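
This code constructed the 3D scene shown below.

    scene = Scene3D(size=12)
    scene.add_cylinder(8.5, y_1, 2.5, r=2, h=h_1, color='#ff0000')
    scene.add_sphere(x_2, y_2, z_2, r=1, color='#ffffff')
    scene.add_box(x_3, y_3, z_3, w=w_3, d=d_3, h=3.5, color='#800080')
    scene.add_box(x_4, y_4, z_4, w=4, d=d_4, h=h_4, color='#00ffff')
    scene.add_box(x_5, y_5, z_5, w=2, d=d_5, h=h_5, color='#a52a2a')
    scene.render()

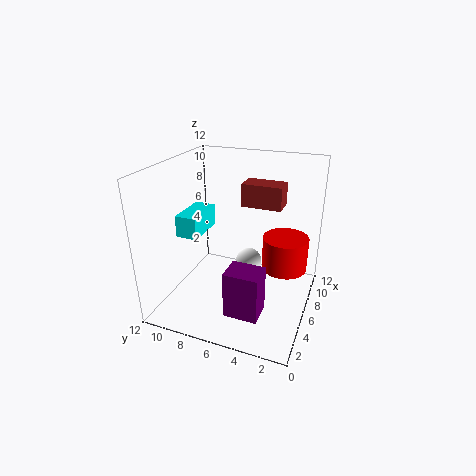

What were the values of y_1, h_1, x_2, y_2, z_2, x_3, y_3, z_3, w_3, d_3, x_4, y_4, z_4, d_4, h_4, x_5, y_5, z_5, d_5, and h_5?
y_1 = 2.5; h_1 = 3; x_2 = 4.5; y_2 = 4.5; z_2 = 5; x_3 = 0.5; y_3 = 2.5; z_3 = 2.5; w_3 = 2; d_3 = 2.5; x_4 = 6; y_4 = 10; z_4 = 5; d_4 = 2; h_4 = 2; x_5 = 8; y_5 = 3; z_5 = 8; d_5 = 3.5; h_5 = 2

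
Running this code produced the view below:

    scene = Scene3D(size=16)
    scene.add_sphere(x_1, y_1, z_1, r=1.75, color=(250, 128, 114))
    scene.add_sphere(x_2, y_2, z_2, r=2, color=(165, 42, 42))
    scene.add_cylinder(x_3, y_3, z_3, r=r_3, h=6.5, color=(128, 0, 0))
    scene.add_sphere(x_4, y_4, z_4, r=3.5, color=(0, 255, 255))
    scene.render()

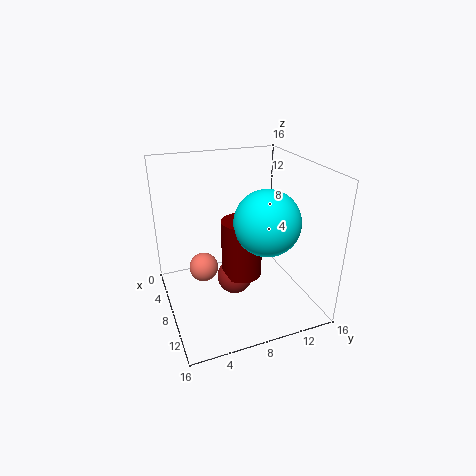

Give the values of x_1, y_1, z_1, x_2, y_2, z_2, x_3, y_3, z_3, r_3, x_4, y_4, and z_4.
x_1 = 4.75
y_1 = 4.75
z_1 = 3
x_2 = 8.25
y_2 = 7.5
z_2 = 3.25
x_3 = 8.5
y_3 = 8.25
z_3 = 3.75
r_3 = 2.25
x_4 = 10.5
y_4 = 10.25
z_4 = 10.5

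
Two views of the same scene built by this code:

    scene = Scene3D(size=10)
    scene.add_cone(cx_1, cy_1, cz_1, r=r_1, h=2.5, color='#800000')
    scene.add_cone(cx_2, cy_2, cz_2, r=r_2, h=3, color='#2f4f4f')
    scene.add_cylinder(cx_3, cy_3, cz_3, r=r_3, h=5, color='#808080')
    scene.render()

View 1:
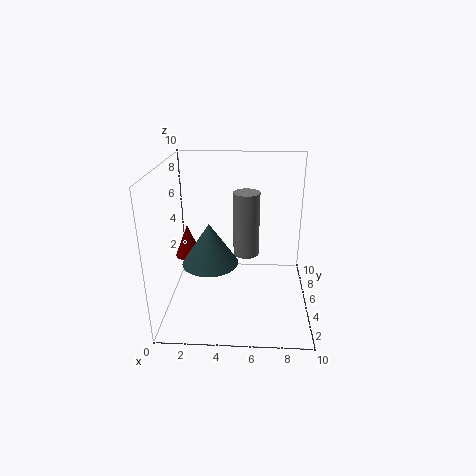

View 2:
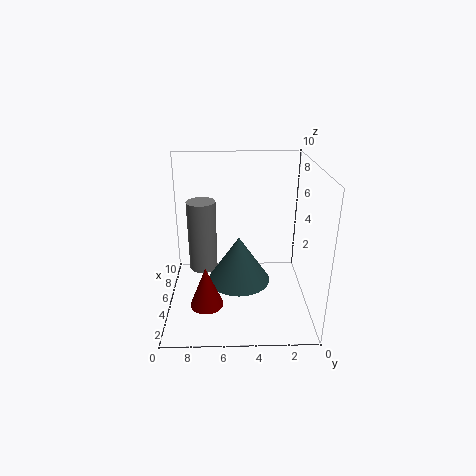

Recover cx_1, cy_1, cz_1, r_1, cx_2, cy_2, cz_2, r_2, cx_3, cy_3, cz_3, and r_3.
cx_1 = 1
cy_1 = 7
cz_1 = 2.5
r_1 = 1
cx_2 = 3
cy_2 = 5
cz_2 = 3
r_2 = 2
cx_3 = 5.5
cy_3 = 7.5
cz_3 = 2.5
r_3 = 1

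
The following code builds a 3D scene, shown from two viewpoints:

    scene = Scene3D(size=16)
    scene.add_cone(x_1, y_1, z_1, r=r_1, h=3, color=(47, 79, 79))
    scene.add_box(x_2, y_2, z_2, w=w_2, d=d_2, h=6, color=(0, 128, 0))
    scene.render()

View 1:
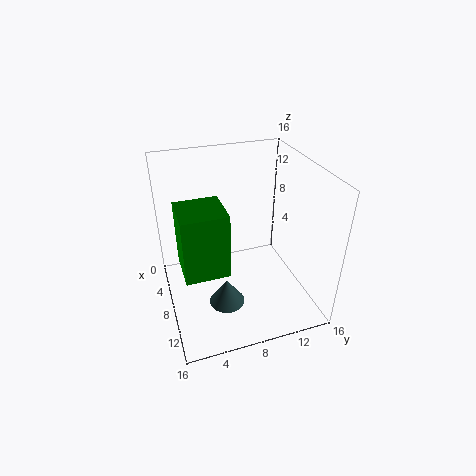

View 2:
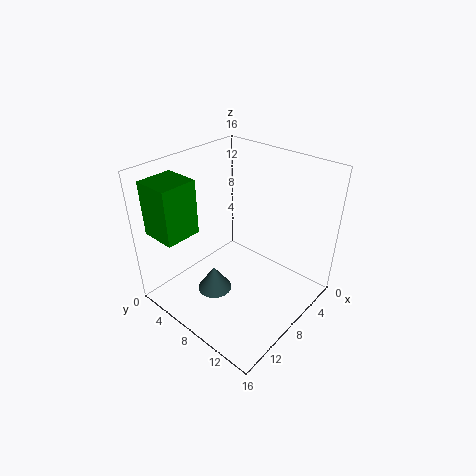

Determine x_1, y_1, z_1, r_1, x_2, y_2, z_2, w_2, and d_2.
x_1 = 10, y_1 = 6, z_1 = 1, r_1 = 2, x_2 = 11, y_2 = 1, z_2 = 9, w_2 = 4, d_2 = 4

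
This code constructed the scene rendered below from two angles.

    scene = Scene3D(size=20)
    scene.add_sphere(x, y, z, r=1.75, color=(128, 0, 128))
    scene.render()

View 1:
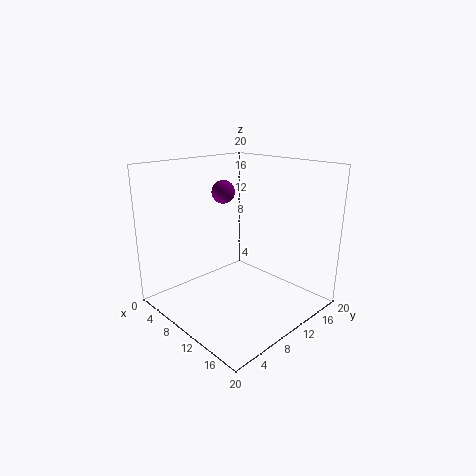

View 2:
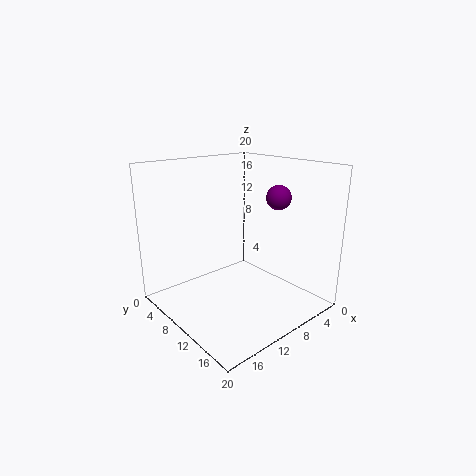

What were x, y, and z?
x = 4.5
y = 12.25
z = 15.25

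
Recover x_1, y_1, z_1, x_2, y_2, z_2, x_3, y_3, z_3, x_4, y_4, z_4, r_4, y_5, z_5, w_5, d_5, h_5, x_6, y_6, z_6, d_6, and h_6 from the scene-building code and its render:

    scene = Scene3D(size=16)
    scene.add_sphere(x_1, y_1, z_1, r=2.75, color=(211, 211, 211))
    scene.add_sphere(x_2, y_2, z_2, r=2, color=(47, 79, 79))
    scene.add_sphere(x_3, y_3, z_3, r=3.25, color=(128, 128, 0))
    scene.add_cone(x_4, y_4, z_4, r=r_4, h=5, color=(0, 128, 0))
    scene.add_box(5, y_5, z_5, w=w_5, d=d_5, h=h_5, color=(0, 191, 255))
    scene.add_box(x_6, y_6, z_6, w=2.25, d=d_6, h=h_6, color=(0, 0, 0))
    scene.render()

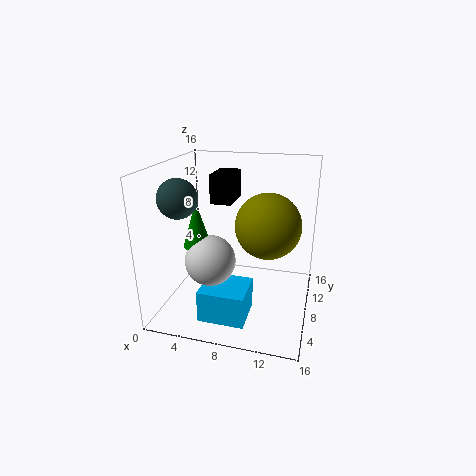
x_1 = 5.5, y_1 = 5.75, z_1 = 6, x_2 = 3, y_2 = 4, z_2 = 13.25, x_3 = 11.75, y_3 = 5.5, z_3 = 10.75, x_4 = 4, y_4 = 6, z_4 = 7.5, r_4 = 1.5, y_5 = 2.5, z_5 = 0.25, w_5 = 5, d_5 = 4.5, h_5 = 3.5, x_6 = 5.5, y_6 = 6.25, z_6 = 12.25, d_6 = 3.75, h_6 = 3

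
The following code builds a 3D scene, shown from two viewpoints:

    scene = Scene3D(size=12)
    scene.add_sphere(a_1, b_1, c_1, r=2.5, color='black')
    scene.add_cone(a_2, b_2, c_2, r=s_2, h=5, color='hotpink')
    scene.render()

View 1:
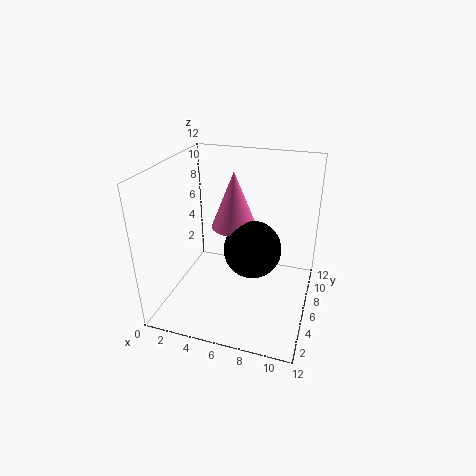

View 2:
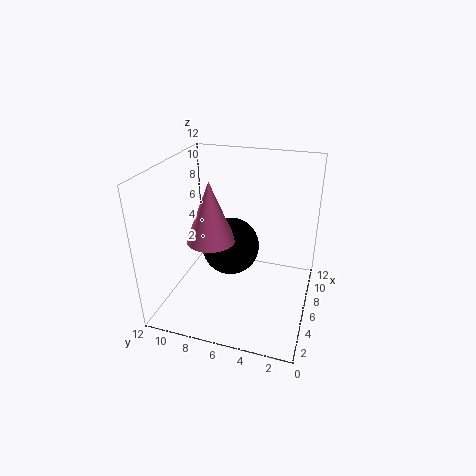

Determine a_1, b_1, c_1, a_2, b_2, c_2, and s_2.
a_1 = 7, b_1 = 7, c_1 = 4.5, a_2 = 5, b_2 = 8, c_2 = 6, s_2 = 2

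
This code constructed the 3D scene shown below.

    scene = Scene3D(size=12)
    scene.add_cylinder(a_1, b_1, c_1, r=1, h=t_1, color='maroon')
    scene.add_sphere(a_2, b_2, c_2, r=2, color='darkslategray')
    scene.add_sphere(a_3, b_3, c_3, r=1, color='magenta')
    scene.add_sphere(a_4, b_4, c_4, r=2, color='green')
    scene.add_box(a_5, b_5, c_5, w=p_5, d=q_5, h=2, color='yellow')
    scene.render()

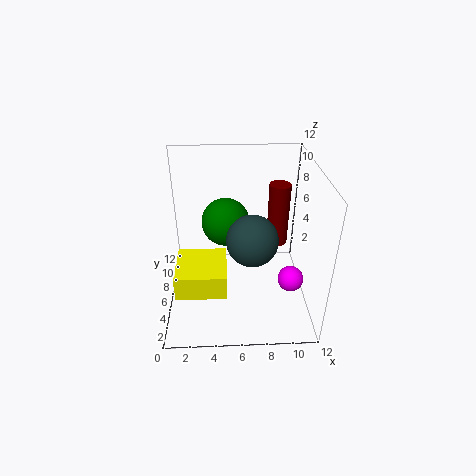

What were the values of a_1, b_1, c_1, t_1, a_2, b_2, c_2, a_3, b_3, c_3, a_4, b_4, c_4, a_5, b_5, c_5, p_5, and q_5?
a_1 = 10, b_1 = 10, c_1 = 3, t_1 = 6, a_2 = 7, b_2 = 4, c_2 = 7, a_3 = 10, b_3 = 3, c_3 = 4, a_4 = 5, b_4 = 7, c_4 = 7, a_5 = 1, b_5 = 2, c_5 = 3, p_5 = 4, q_5 = 4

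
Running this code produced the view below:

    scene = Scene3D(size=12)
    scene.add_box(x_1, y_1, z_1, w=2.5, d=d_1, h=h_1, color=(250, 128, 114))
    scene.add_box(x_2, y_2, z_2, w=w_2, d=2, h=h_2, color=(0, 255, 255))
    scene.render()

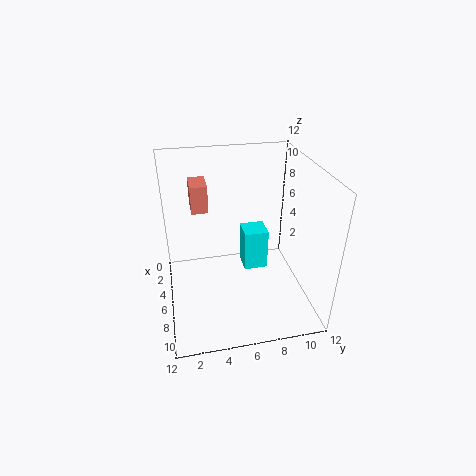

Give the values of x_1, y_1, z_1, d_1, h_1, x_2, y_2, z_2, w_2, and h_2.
x_1 = 0.5, y_1 = 2.5, z_1 = 7, d_1 = 1.5, h_1 = 2.5, x_2 = 4.5, y_2 = 6.5, z_2 = 3, w_2 = 2, h_2 = 3.5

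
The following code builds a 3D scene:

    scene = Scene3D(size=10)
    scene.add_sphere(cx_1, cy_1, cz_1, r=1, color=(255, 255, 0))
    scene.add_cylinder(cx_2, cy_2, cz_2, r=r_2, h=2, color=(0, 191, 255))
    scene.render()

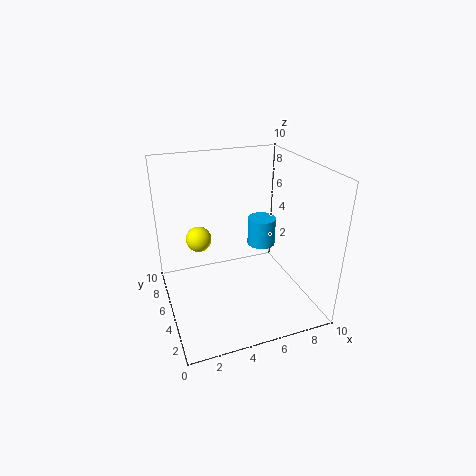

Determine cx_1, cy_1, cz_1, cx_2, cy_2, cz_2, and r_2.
cx_1 = 3, cy_1 = 8.5, cz_1 = 3.5, cx_2 = 7, cy_2 = 5.5, cz_2 = 4, r_2 = 1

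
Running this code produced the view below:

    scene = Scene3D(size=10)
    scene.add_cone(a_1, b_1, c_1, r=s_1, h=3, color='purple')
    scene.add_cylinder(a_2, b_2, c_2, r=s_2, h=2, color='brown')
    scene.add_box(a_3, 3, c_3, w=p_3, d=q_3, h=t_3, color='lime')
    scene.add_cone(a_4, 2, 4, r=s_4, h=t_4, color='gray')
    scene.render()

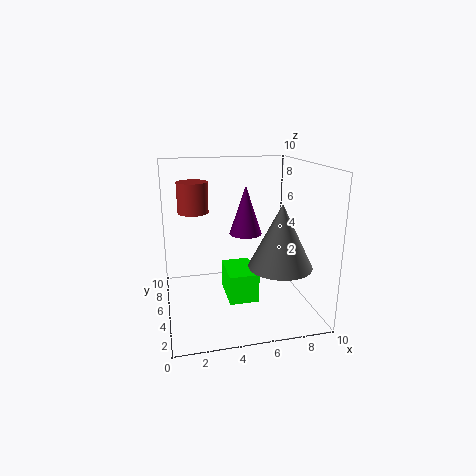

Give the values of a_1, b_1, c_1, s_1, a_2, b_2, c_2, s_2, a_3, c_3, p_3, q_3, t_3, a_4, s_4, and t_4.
a_1 = 5
b_1 = 3
c_1 = 6
s_1 = 1
a_2 = 2
b_2 = 5
c_2 = 7
s_2 = 1
a_3 = 4
c_3 = 1
p_3 = 2
q_3 = 3
t_3 = 2
a_4 = 7
s_4 = 2
t_4 = 4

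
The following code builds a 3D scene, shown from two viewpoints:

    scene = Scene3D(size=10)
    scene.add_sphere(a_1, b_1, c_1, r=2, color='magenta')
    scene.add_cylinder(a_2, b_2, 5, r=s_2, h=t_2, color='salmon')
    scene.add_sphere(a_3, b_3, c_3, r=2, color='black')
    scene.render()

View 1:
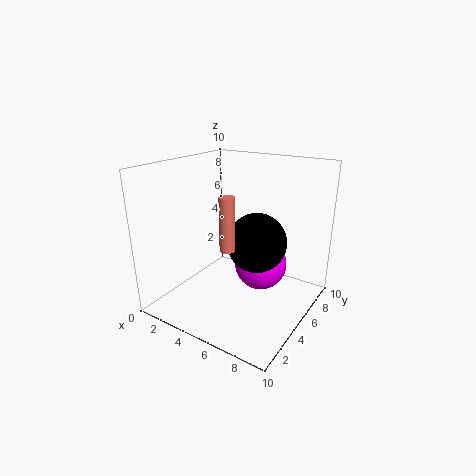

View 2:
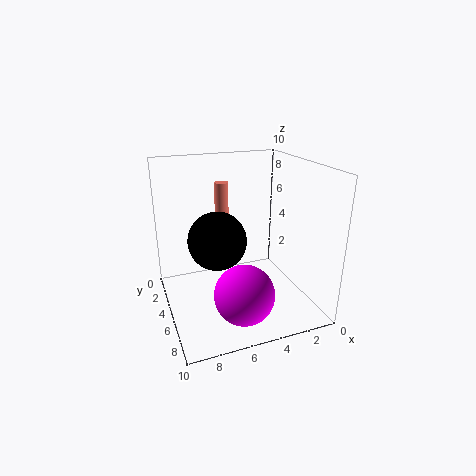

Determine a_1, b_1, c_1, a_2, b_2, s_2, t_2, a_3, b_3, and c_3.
a_1 = 5.5
b_1 = 7.5
c_1 = 2
a_2 = 5.5
b_2 = 3
s_2 = 0.5
t_2 = 3.5
a_3 = 6.5
b_3 = 5
c_3 = 5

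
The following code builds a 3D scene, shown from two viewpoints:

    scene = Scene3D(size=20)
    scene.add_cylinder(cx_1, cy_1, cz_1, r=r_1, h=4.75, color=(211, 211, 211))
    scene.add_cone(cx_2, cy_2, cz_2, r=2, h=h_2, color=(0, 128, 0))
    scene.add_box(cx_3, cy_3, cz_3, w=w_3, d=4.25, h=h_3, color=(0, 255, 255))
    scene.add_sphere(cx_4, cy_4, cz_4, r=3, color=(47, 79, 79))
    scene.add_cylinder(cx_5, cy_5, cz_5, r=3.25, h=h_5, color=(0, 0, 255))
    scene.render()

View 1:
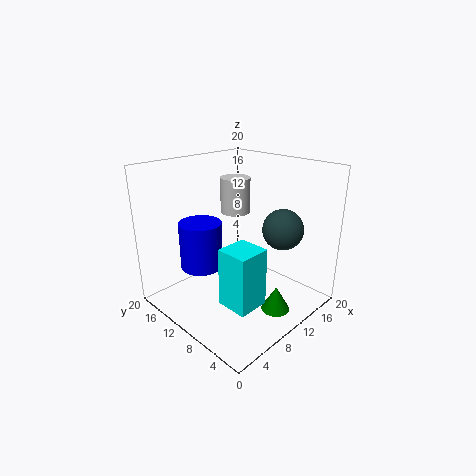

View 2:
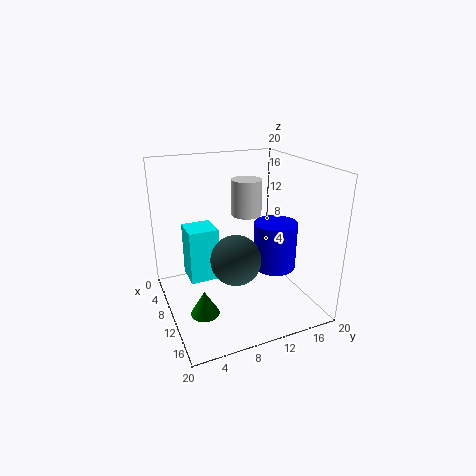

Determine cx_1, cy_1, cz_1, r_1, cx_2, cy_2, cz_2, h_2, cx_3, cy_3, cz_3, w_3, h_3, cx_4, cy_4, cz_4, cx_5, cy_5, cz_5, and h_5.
cx_1 = 10.5, cy_1 = 11, cz_1 = 13.5, r_1 = 2, cx_2 = 11.75, cy_2 = 4.25, cz_2 = 0.25, h_2 = 3.5, cx_3 = 4.25, cy_3 = 3.5, cz_3 = 3.25, w_3 = 4.25, h_3 = 7.75, cx_4 = 16.25, cy_4 = 7, cz_4 = 10.25, cx_5 = 8.75, cy_5 = 16.75, cz_5 = 3.5, h_5 = 7.25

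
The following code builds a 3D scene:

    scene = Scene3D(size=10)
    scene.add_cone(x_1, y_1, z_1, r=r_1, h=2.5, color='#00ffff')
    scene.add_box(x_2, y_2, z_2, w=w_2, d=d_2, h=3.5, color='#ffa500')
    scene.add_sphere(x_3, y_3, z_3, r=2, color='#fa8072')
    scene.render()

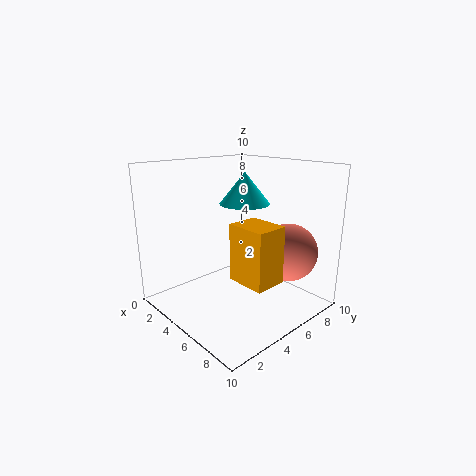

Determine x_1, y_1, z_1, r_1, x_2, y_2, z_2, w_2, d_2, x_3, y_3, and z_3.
x_1 = 2.5
y_1 = 8
z_1 = 6.5
r_1 = 2
x_2 = 7
y_2 = 2.5
z_2 = 3.5
w_2 = 2.5
d_2 = 2
x_3 = 7.5
y_3 = 7.5
z_3 = 4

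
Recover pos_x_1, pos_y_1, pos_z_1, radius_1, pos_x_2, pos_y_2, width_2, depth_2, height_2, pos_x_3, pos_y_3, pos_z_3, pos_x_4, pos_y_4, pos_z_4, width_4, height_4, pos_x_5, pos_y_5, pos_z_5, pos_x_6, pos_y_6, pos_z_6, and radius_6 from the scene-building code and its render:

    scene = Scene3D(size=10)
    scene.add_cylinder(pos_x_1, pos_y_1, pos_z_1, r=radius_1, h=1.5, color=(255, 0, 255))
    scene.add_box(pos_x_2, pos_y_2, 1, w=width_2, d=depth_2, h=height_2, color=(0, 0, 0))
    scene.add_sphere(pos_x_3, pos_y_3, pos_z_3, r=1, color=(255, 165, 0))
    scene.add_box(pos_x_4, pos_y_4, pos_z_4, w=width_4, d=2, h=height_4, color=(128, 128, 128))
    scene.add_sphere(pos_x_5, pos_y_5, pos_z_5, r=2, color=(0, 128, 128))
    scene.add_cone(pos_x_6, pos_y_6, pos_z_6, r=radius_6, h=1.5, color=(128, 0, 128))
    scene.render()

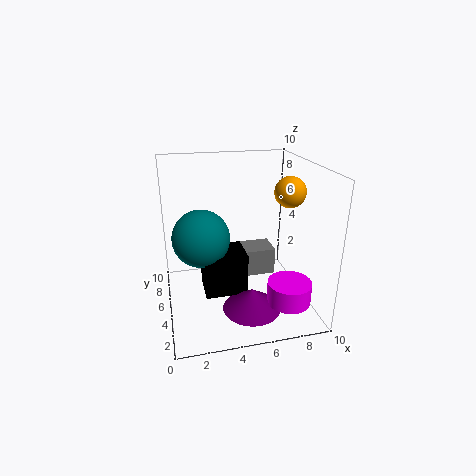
pos_x_1 = 8
pos_y_1 = 2.5
pos_z_1 = 1
radius_1 = 1.5
pos_x_2 = 2.5
pos_y_2 = 4
width_2 = 3
depth_2 = 2.5
height_2 = 3
pos_x_3 = 8
pos_y_3 = 3.5
pos_z_3 = 8.5
pos_x_4 = 5
pos_y_4 = 5.5
pos_z_4 = 1.5
width_4 = 3
height_4 = 2
pos_x_5 = 2.5
pos_y_5 = 5.5
pos_z_5 = 5
pos_x_6 = 5.5
pos_y_6 = 3
pos_z_6 = 0.5
radius_6 = 2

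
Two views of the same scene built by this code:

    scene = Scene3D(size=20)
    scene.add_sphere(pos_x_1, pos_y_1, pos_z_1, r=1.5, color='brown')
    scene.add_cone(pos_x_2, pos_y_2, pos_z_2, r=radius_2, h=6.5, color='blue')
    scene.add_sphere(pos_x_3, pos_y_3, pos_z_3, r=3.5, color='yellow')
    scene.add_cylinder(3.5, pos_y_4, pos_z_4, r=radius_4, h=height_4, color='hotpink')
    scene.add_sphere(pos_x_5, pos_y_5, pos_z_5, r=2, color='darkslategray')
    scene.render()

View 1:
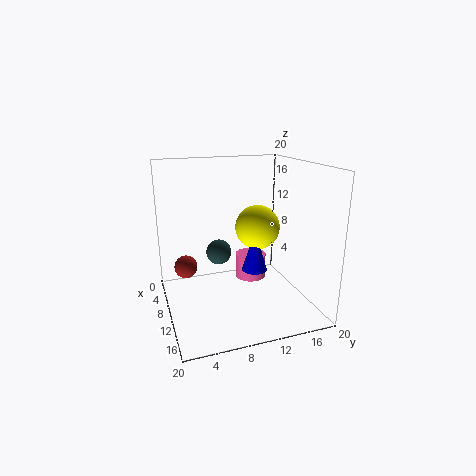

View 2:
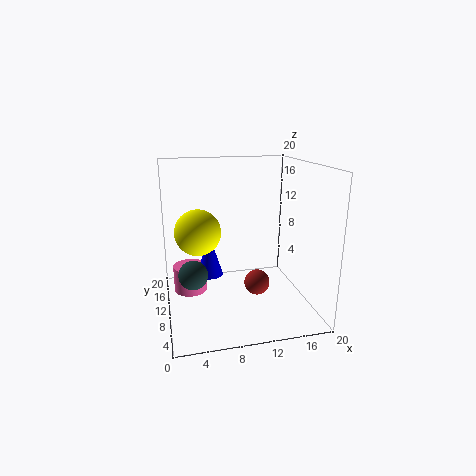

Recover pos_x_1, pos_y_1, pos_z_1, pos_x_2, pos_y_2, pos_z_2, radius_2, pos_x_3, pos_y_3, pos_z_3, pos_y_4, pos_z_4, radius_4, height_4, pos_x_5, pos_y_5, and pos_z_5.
pos_x_1 = 10.5; pos_y_1 = 2.5; pos_z_1 = 7; pos_x_2 = 6.5; pos_y_2 = 14; pos_z_2 = 3; radius_2 = 2; pos_x_3 = 5; pos_y_3 = 15; pos_z_3 = 9.5; pos_y_4 = 14.5; pos_z_4 = 0.5; radius_4 = 2.5; height_4 = 4; pos_x_5 = 3.5; pos_y_5 = 9; pos_z_5 = 5.5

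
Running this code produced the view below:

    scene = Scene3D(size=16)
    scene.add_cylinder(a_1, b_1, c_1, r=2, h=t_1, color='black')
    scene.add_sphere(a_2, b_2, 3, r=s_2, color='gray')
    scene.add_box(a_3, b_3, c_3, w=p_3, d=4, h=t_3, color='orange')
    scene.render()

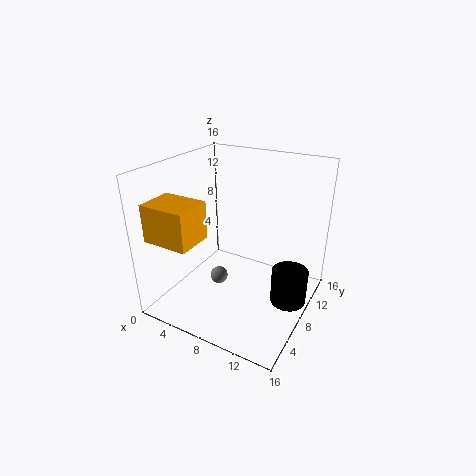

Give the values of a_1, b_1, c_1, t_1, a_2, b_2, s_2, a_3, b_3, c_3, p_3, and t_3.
a_1 = 14; b_1 = 9; c_1 = 1; t_1 = 4; a_2 = 6; b_2 = 7; s_2 = 1; a_3 = 1; b_3 = 1; c_3 = 9; p_3 = 5; t_3 = 4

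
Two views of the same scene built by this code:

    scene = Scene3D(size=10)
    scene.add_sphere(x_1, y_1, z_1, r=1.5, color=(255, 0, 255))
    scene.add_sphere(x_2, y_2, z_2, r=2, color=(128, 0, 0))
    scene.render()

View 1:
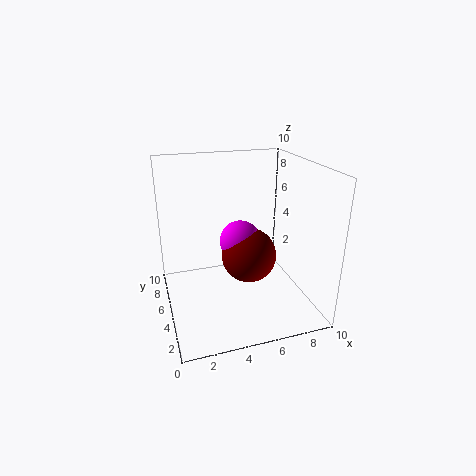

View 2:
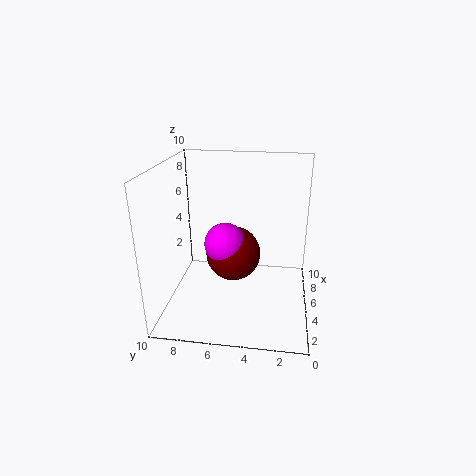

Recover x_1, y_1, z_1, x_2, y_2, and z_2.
x_1 = 5.5, y_1 = 6, z_1 = 4.25, x_2 = 6, y_2 = 5.5, z_2 = 3.25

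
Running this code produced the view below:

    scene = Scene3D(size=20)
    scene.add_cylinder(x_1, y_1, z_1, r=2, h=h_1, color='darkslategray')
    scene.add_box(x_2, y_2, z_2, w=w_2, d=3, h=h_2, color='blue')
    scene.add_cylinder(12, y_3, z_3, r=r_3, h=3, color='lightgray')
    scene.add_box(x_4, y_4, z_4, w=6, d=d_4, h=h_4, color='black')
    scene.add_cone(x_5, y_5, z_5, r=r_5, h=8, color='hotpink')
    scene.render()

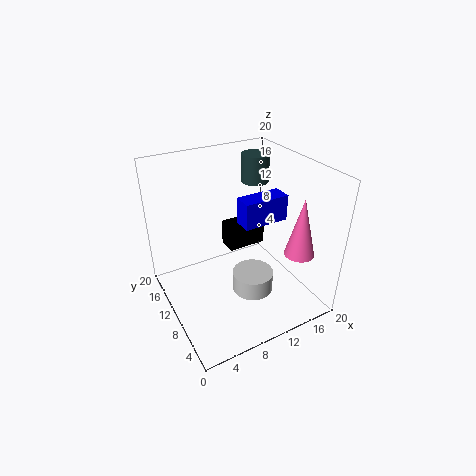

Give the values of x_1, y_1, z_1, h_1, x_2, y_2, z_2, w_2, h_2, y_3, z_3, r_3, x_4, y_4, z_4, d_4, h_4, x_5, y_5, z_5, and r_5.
x_1 = 15
y_1 = 14
z_1 = 16
h_1 = 4
x_2 = 12
y_2 = 11
z_2 = 10
w_2 = 7
h_2 = 4
y_3 = 9
z_3 = 1
r_3 = 3
x_4 = 11
y_4 = 14
z_4 = 5
d_4 = 3
h_4 = 4
x_5 = 16
y_5 = 4
z_5 = 9
r_5 = 2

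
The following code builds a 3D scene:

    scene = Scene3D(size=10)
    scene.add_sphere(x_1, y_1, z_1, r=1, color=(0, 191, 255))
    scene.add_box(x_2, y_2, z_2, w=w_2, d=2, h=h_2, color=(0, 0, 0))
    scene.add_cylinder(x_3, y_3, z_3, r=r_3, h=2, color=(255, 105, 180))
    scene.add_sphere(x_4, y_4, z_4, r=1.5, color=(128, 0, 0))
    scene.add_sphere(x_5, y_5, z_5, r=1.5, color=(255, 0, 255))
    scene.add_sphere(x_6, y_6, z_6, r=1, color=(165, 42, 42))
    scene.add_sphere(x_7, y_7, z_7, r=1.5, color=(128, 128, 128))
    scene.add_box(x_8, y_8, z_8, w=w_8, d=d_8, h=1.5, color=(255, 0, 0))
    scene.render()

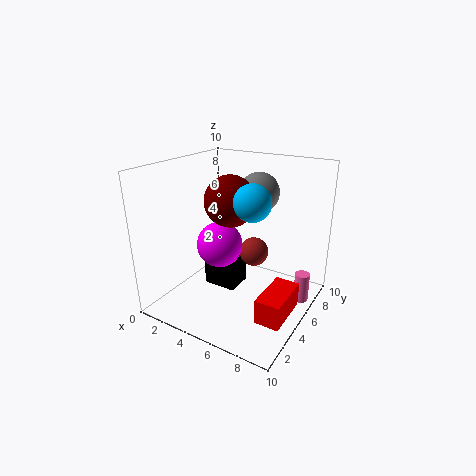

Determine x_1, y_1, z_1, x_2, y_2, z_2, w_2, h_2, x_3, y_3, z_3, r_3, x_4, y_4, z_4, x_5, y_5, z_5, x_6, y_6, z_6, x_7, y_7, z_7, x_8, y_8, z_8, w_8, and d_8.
x_1 = 8, y_1 = 1.5, z_1 = 9, x_2 = 2, y_2 = 5, z_2 = 0.5, w_2 = 2.5, h_2 = 3, x_3 = 9.5, y_3 = 6, z_3 = 1, r_3 = 0.5, x_4 = 6, y_4 = 2.5, z_4 = 8.5, x_5 = 4.5, y_5 = 3.5, z_5 = 5, x_6 = 6, y_6 = 5.5, z_6 = 4, x_7 = 5, y_7 = 8, z_7 = 7.5, x_8 = 8.5, y_8 = 1, z_8 = 2, w_8 = 1.5, d_8 = 3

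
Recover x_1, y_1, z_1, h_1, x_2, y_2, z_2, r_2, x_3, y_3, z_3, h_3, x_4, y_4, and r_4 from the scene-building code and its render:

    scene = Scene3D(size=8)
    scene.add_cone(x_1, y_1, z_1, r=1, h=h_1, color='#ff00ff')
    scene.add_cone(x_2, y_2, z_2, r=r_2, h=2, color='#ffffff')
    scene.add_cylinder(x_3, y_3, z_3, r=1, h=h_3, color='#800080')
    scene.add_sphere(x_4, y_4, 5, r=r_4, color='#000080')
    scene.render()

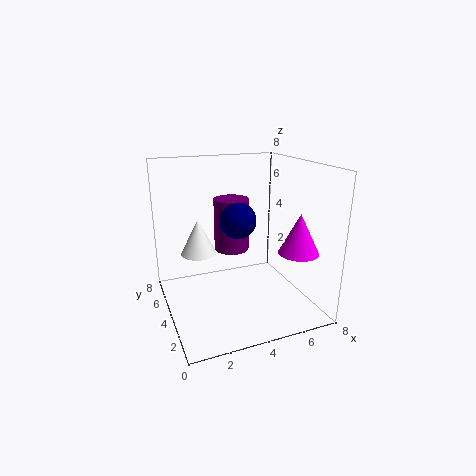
x_1 = 6, y_1 = 1, z_1 = 4, h_1 = 2, x_2 = 2, y_2 = 5, z_2 = 3, r_2 = 1, x_3 = 4, y_3 = 5, z_3 = 3, h_3 = 3, x_4 = 4, y_4 = 4, r_4 = 1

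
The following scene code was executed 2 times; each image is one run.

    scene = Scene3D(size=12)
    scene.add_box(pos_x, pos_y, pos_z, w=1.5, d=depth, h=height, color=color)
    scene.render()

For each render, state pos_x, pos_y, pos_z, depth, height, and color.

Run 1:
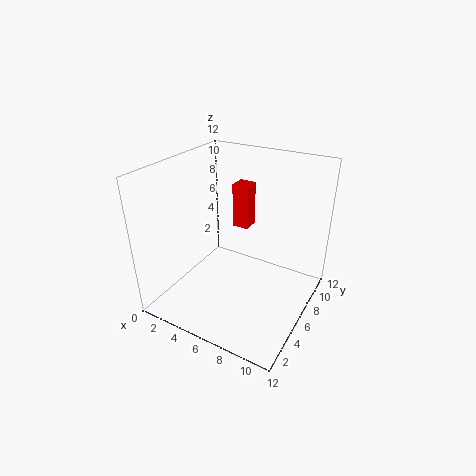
pos_x = 4; pos_y = 8.5; pos_z = 5.5; depth = 1.5; height = 4; color = 'red'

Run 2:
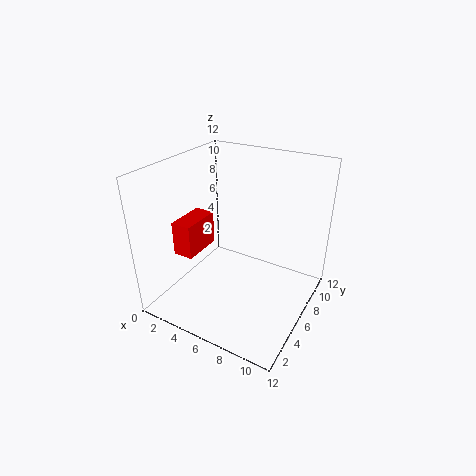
pos_x = 3.5; pos_y = 1; pos_z = 6.5; depth = 3; height = 2.5; color = 'red'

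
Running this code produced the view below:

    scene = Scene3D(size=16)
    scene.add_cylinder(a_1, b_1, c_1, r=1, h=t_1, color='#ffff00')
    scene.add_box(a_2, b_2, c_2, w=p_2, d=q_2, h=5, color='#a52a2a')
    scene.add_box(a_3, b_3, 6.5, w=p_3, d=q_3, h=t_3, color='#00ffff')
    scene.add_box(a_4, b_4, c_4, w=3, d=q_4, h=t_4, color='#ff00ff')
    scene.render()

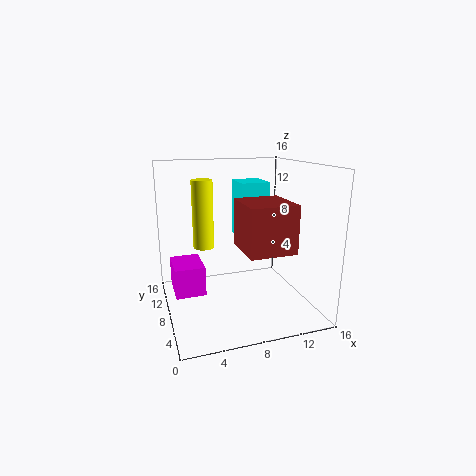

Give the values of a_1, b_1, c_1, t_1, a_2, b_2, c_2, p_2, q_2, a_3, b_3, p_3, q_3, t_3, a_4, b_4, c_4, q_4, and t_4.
a_1 = 3.5; b_1 = 5; c_1 = 8.5; t_1 = 6.5; a_2 = 7.5; b_2 = 2.5; c_2 = 7.5; p_2 = 5; q_2 = 5.5; a_3 = 9.5; b_3 = 11; p_3 = 3.5; q_3 = 4; t_3 = 7; a_4 = 0.5; b_4 = 4.5; c_4 = 3.5; q_4 = 4; t_4 = 3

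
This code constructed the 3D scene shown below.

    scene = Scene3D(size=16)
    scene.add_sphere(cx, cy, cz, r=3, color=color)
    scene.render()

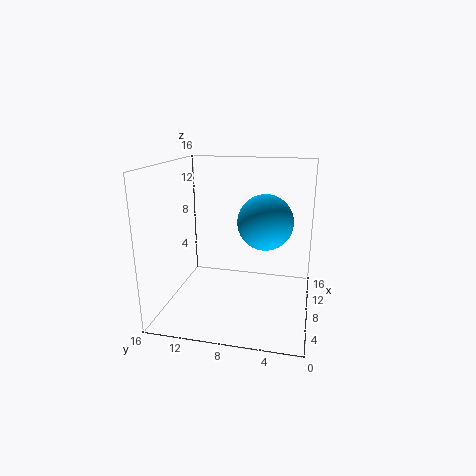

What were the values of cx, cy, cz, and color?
cx = 8, cy = 5, cz = 10, color = 'deepskyblue'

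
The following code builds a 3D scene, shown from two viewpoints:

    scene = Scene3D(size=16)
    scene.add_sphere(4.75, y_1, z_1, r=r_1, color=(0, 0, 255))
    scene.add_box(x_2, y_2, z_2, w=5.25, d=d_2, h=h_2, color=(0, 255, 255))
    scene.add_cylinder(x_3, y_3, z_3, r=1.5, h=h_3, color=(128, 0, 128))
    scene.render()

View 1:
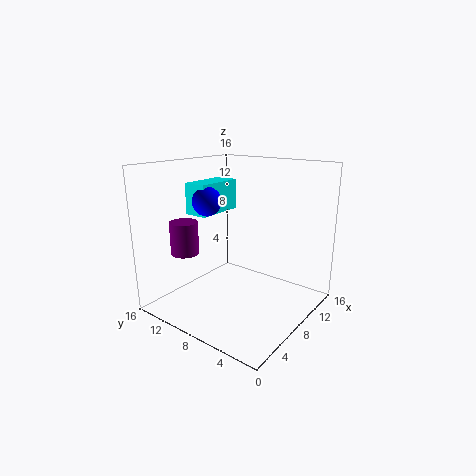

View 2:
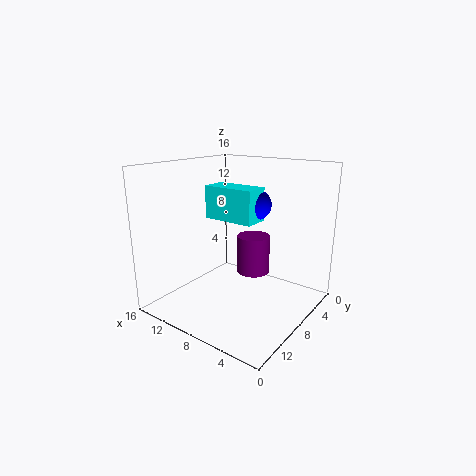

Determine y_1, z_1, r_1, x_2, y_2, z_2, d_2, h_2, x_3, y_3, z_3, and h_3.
y_1 = 9.5
z_1 = 12.5
r_1 = 1.5
x_2 = 4
y_2 = 9.25
z_2 = 11
d_2 = 2.5
h_2 = 3.25
x_3 = 3.5
y_3 = 11.75
z_3 = 6.75
h_3 = 3.5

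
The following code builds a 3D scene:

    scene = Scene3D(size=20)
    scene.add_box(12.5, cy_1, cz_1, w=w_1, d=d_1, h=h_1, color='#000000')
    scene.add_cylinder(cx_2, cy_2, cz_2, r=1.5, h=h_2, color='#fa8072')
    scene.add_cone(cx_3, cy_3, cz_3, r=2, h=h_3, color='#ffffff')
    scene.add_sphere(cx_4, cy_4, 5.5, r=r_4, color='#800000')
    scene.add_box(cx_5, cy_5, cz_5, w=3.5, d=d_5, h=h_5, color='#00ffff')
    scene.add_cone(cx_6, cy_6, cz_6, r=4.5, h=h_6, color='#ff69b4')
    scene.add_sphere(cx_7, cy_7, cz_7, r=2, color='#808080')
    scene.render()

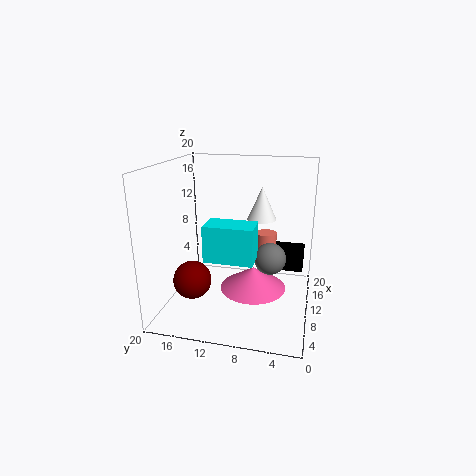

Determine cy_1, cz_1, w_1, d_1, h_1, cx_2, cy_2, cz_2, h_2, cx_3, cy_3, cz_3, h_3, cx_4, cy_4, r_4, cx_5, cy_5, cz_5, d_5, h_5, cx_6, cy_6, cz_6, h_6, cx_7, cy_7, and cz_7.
cy_1 = 1, cz_1 = 4.5, w_1 = 5, d_1 = 5.5, h_1 = 2.5, cx_2 = 13, cy_2 = 6.5, cz_2 = 6, h_2 = 4, cx_3 = 11.5, cy_3 = 7, cz_3 = 12.5, h_3 = 4.5, cx_4 = 5, cy_4 = 15, r_4 = 2.5, cx_5 = 2.5, cy_5 = 6.5, cz_5 = 9.5, d_5 = 6, h_5 = 4.5, cx_6 = 8.5, cy_6 = 7.5, cz_6 = 3.5, h_6 = 3, cx_7 = 6.5, cy_7 = 5, cz_7 = 9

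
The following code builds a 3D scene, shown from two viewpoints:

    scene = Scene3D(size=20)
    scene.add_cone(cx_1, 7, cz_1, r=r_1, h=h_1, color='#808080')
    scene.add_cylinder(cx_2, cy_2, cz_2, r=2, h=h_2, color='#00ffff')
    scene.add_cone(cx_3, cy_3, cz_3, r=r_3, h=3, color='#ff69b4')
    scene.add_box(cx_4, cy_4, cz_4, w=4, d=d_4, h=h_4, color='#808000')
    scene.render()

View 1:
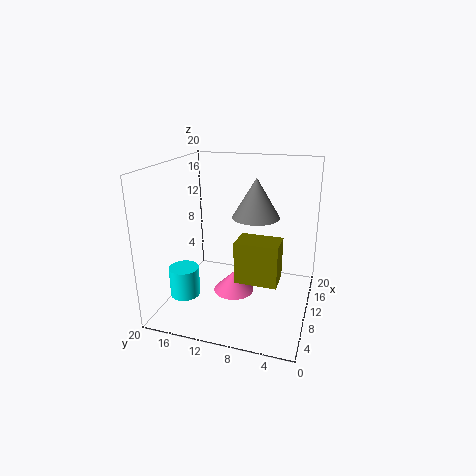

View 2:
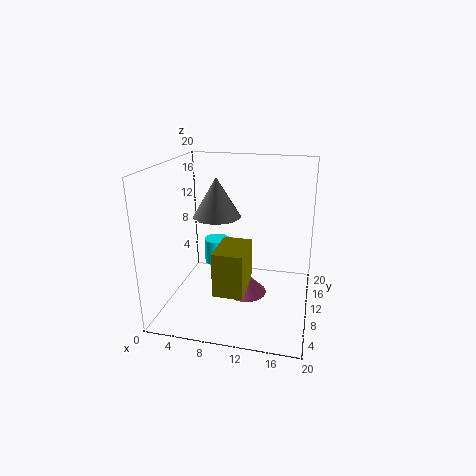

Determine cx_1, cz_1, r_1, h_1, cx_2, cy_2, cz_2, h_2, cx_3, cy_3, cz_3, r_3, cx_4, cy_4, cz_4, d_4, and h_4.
cx_1 = 8; cz_1 = 14; r_1 = 3; h_1 = 5; cx_2 = 5; cy_2 = 16; cz_2 = 3; h_2 = 4; cx_3 = 11; cy_3 = 11; cz_3 = 1; r_3 = 3; cx_4 = 8; cy_4 = 4; cz_4 = 4; d_4 = 6; h_4 = 6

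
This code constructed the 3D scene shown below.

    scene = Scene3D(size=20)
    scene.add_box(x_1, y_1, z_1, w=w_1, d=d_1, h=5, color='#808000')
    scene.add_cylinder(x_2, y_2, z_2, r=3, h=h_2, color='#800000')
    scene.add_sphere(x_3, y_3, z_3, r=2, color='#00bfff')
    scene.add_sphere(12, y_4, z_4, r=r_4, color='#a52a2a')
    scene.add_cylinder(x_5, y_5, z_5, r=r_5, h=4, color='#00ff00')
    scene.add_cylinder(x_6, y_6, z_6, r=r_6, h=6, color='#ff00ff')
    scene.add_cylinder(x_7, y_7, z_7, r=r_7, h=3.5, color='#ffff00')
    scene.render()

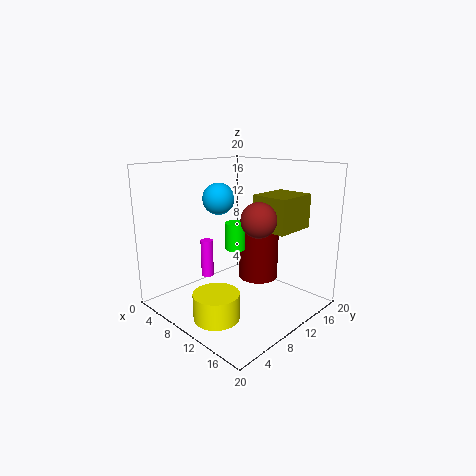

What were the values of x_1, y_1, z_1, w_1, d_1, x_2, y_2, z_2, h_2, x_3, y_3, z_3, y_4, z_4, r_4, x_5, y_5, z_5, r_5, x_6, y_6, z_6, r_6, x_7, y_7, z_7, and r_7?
x_1 = 9.5; y_1 = 13.5; z_1 = 10.5; w_1 = 5.5; d_1 = 6.5; x_2 = 9.5; y_2 = 15; z_2 = 2.5; h_2 = 7.5; x_3 = 10; y_3 = 6.5; z_3 = 16; y_4 = 12; z_4 = 12.5; r_4 = 2.5; x_5 = 8; y_5 = 11.5; z_5 = 7.5; r_5 = 1.5; x_6 = 2; y_6 = 11; z_6 = 1.5; r_6 = 1; x_7 = 12; y_7 = 4; z_7 = 1; r_7 = 3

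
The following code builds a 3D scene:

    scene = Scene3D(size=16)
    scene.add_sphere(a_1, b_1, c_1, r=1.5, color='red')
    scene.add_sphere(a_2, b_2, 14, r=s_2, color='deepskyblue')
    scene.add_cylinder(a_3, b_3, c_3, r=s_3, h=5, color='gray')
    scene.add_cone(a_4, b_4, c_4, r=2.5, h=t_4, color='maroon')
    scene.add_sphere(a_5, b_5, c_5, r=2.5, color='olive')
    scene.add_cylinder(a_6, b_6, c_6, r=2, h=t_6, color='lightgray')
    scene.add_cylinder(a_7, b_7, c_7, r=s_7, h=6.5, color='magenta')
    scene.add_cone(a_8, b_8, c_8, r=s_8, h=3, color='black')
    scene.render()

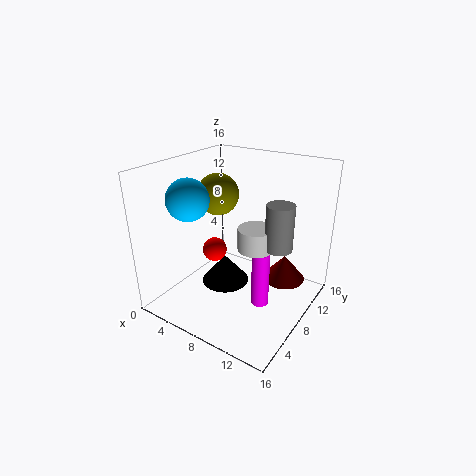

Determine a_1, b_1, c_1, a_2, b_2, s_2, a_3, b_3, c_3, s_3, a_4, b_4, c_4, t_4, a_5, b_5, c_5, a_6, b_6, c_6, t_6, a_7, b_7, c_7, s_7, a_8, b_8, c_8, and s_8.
a_1 = 3.5
b_1 = 9.5
c_1 = 4.5
a_2 = 6.5
b_2 = 2
s_2 = 2
a_3 = 12.5
b_3 = 9
c_3 = 7.5
s_3 = 1.5
a_4 = 12
b_4 = 12
c_4 = 2
t_4 = 3
a_5 = 3.5
b_5 = 10.5
c_5 = 11.5
a_6 = 10
b_6 = 8.5
c_6 = 7
t_6 = 2.5
a_7 = 11
b_7 = 8
c_7 = 0.5
s_7 = 1
a_8 = 8
b_8 = 5.5
c_8 = 4
s_8 = 2.5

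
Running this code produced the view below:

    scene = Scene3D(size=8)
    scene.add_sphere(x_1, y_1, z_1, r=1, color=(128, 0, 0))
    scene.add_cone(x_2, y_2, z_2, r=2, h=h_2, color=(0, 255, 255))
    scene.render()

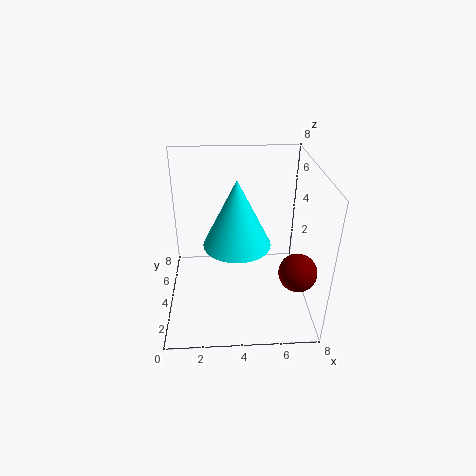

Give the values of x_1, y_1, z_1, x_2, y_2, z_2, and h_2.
x_1 = 7
y_1 = 2
z_1 = 3
x_2 = 4
y_2 = 5
z_2 = 3
h_2 = 4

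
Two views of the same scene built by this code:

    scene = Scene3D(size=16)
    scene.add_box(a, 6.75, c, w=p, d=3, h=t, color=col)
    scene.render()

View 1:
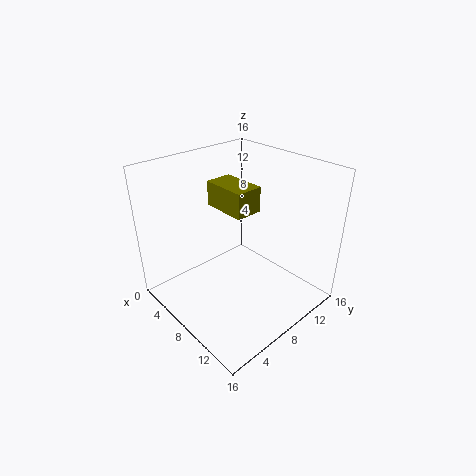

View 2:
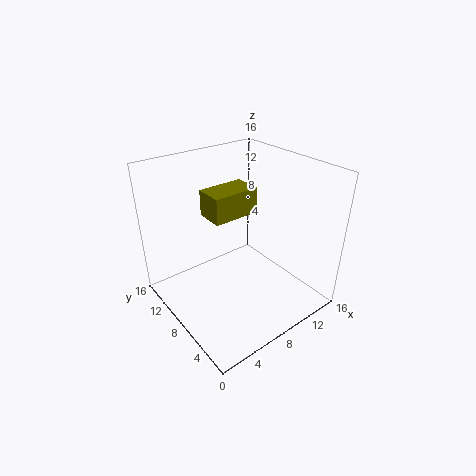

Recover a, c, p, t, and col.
a = 4.5, c = 11.25, p = 5, t = 2.75, col = 'olive'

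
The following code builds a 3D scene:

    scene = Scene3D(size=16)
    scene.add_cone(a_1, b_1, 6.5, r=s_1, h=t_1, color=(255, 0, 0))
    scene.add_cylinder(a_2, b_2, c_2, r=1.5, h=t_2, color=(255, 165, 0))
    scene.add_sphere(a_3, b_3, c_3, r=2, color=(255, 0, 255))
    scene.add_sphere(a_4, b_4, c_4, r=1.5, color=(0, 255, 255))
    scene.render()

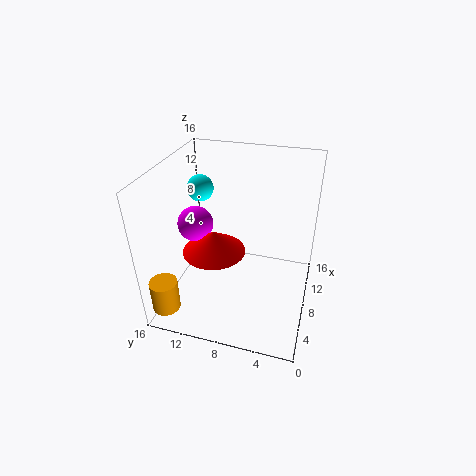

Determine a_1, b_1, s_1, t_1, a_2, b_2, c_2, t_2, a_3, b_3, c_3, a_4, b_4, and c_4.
a_1 = 7, b_1 = 10.5, s_1 = 3.5, t_1 = 2.5, a_2 = 2, b_2 = 14.5, c_2 = 1.5, t_2 = 3.5, a_3 = 8, b_3 = 13, c_3 = 9, a_4 = 10, b_4 = 13, c_4 = 12.5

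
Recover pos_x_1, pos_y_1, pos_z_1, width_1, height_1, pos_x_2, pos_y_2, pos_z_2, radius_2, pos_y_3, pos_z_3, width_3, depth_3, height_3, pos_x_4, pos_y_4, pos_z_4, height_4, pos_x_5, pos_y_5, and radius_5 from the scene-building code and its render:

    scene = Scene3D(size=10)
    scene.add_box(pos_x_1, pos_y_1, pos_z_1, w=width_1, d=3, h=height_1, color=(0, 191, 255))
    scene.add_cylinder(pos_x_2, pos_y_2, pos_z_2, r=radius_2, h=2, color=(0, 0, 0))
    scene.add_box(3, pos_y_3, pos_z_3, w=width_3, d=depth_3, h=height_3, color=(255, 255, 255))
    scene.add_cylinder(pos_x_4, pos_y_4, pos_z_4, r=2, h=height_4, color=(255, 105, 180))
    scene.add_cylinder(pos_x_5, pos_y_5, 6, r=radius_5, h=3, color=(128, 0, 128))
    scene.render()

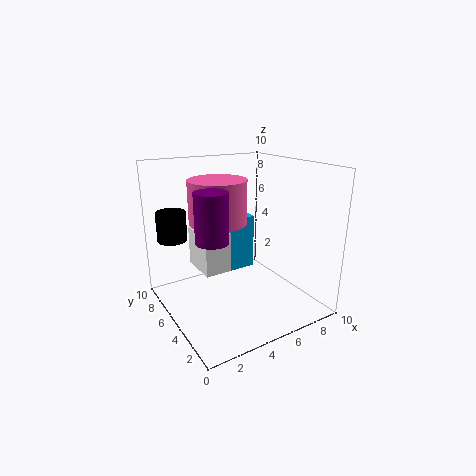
pos_x_1 = 5; pos_y_1 = 6; pos_z_1 = 2; width_1 = 2; height_1 = 4; pos_x_2 = 1; pos_y_2 = 7; pos_z_2 = 5; radius_2 = 1; pos_y_3 = 6; pos_z_3 = 2; width_3 = 3; depth_3 = 3; height_3 = 3; pos_x_4 = 4; pos_y_4 = 6; pos_z_4 = 6; height_4 = 3; pos_x_5 = 2; pos_y_5 = 3; radius_5 = 1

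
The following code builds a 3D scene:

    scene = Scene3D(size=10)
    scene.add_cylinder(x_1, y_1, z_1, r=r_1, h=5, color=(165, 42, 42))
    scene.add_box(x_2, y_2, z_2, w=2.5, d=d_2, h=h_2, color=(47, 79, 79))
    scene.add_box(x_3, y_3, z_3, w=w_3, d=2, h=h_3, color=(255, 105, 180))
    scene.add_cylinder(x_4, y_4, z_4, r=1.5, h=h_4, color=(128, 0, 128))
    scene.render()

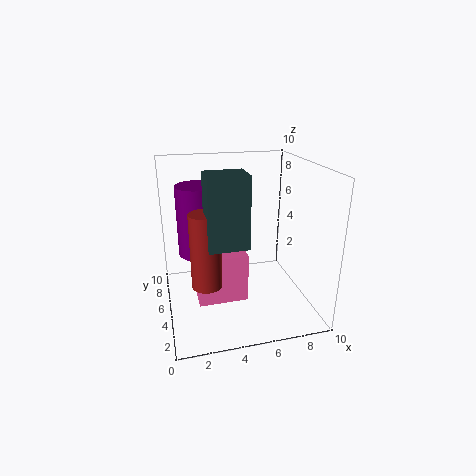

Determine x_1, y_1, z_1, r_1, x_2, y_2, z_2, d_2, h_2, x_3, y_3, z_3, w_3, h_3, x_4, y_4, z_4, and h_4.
x_1 = 2.5
y_1 = 3.5
z_1 = 2.5
r_1 = 1
x_2 = 2.5
y_2 = 2
z_2 = 5.5
d_2 = 2
h_2 = 4.5
x_3 = 2
y_3 = 4
z_3 = 0.5
w_3 = 3.5
h_3 = 3.5
x_4 = 2.5
y_4 = 6.5
z_4 = 3.5
h_4 = 5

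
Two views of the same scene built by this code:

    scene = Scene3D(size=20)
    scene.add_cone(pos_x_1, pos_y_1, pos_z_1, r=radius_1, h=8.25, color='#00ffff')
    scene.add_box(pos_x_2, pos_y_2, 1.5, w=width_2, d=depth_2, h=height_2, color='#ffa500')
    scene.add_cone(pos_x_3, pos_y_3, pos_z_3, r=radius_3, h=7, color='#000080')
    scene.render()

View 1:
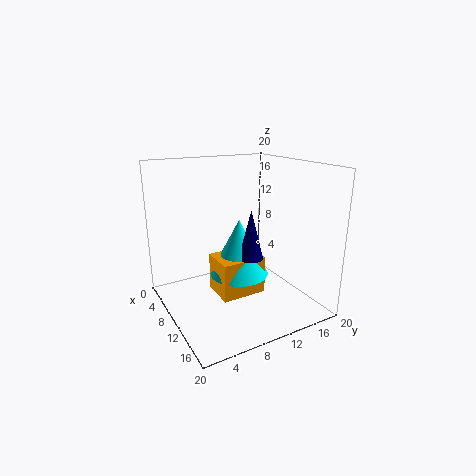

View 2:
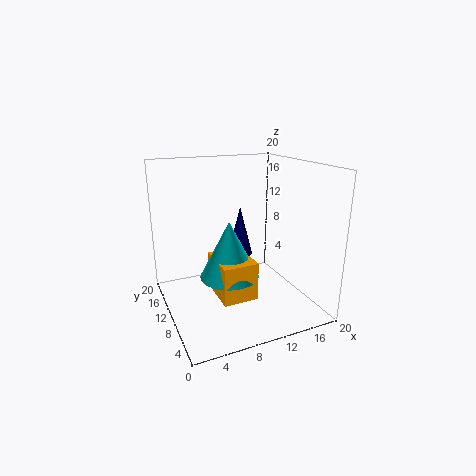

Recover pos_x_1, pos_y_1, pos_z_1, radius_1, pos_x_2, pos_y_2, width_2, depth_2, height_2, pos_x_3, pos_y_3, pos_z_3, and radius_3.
pos_x_1 = 9
pos_y_1 = 10.75
pos_z_1 = 4
radius_1 = 4.25
pos_x_2 = 6.75
pos_y_2 = 7
width_2 = 5
depth_2 = 6.5
height_2 = 5.5
pos_x_3 = 11
pos_y_3 = 11.5
pos_z_3 = 7
radius_3 = 1.75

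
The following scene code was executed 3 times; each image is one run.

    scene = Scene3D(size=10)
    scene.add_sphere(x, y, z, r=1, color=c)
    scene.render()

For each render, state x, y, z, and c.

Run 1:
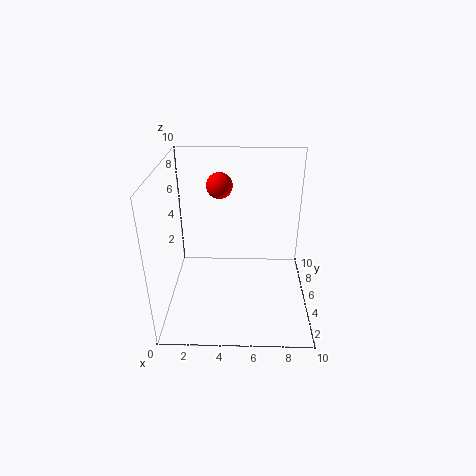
x = 3.5
y = 8.5
z = 7.5
c = 'red'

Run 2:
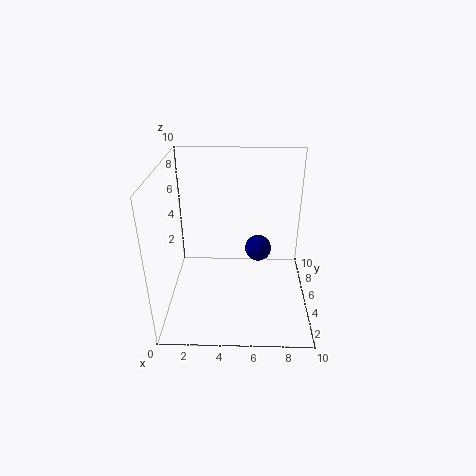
x = 6.5
y = 7
z = 3
c = 'navy'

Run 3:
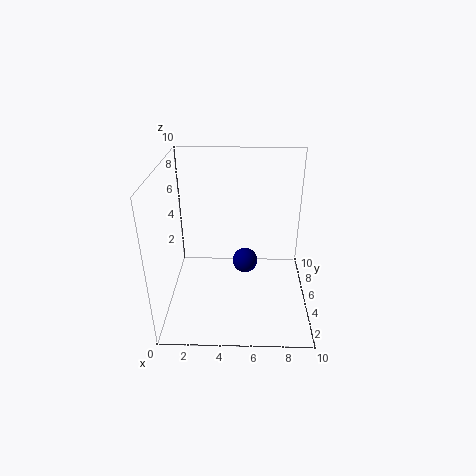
x = 5.5
y = 7.5
z = 1.5
c = 'navy'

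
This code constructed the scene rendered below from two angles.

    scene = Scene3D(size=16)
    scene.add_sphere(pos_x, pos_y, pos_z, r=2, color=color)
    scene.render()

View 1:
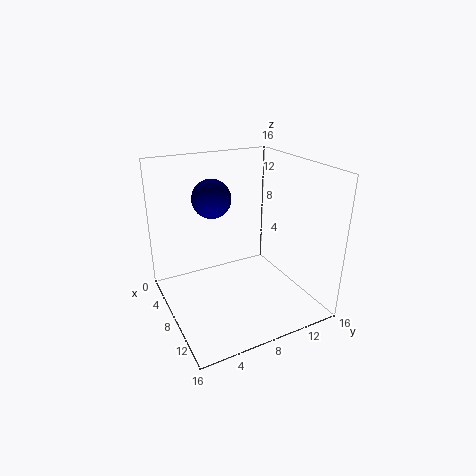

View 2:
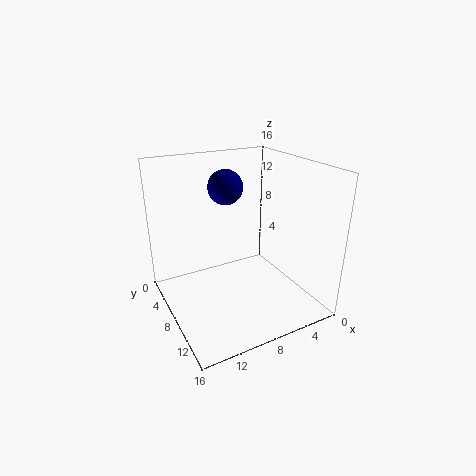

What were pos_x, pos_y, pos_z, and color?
pos_x = 8, pos_y = 5, pos_z = 13, color = 'navy'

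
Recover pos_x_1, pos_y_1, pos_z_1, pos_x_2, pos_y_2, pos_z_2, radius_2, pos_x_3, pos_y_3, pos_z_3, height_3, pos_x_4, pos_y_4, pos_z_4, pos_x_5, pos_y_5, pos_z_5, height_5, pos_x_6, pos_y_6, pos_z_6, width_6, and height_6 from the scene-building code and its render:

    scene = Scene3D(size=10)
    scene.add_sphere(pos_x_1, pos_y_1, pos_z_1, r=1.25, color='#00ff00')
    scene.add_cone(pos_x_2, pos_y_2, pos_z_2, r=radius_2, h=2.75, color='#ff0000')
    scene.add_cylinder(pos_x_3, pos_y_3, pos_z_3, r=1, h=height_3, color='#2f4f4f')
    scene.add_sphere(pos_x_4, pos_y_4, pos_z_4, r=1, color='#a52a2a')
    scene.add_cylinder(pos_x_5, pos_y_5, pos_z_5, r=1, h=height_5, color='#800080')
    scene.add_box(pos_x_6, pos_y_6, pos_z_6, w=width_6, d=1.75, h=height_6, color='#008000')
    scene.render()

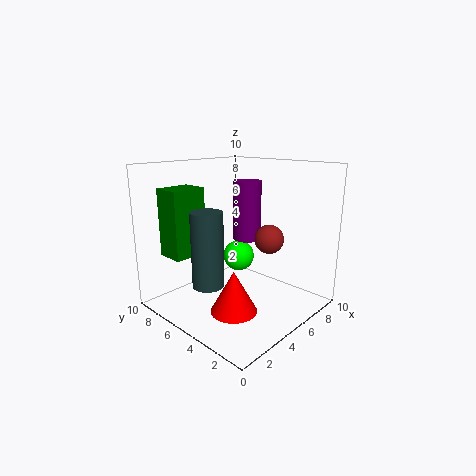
pos_x_1 = 7.75; pos_y_1 = 7.5; pos_z_1 = 2.25; pos_x_2 = 2.75; pos_y_2 = 3.25; pos_z_2 = 1; radius_2 = 1.5; pos_x_3 = 1.75; pos_y_3 = 4.5; pos_z_3 = 2.75; height_3 = 4.75; pos_x_4 = 6.25; pos_y_4 = 3.25; pos_z_4 = 5; pos_x_5 = 6.5; pos_y_5 = 5.5; pos_z_5 = 4.5; height_5 = 4.25; pos_x_6 = 0.25; pos_y_6 = 5.5; pos_z_6 = 4.5; width_6 = 2.25; height_6 = 4.25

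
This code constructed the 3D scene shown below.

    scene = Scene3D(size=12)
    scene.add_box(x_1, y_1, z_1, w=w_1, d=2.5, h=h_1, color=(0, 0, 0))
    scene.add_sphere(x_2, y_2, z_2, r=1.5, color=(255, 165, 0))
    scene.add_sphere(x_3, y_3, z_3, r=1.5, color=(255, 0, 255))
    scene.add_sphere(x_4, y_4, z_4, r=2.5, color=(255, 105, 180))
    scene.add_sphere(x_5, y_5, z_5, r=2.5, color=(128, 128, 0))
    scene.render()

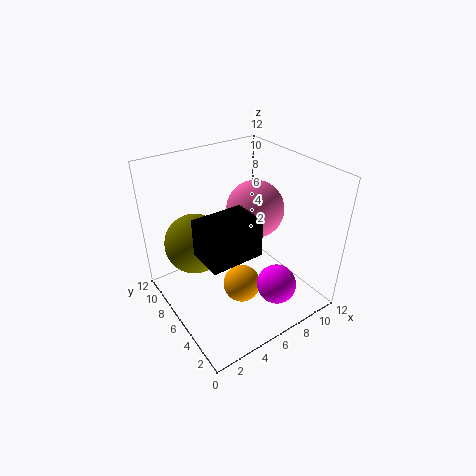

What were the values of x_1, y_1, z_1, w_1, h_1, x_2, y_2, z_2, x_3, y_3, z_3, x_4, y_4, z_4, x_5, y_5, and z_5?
x_1 = 0.5
y_1 = 0.5
z_1 = 8.5
w_1 = 3.5
h_1 = 2.5
x_2 = 5
y_2 = 4
z_2 = 3
x_3 = 6.5
y_3 = 1.5
z_3 = 4
x_4 = 8.5
y_4 = 7
z_4 = 7.5
x_5 = 3
y_5 = 8
z_5 = 5.5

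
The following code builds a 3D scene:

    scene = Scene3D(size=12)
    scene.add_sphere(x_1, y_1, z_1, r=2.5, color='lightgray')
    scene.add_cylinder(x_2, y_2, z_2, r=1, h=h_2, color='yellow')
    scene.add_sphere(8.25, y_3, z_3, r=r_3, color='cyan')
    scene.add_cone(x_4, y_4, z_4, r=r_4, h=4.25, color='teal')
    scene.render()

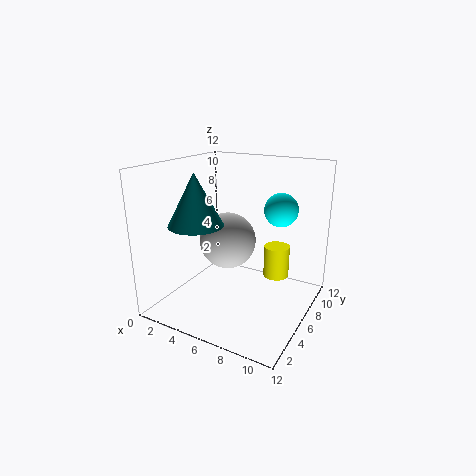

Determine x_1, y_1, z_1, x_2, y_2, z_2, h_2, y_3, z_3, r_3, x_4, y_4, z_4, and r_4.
x_1 = 4.25
y_1 = 7.25
z_1 = 5
x_2 = 9.5
y_2 = 6
z_2 = 3.5
h_2 = 2.5
y_3 = 9.75
z_3 = 7.75
r_3 = 1.5
x_4 = 3.25
y_4 = 4
z_4 = 7.25
r_4 = 2.25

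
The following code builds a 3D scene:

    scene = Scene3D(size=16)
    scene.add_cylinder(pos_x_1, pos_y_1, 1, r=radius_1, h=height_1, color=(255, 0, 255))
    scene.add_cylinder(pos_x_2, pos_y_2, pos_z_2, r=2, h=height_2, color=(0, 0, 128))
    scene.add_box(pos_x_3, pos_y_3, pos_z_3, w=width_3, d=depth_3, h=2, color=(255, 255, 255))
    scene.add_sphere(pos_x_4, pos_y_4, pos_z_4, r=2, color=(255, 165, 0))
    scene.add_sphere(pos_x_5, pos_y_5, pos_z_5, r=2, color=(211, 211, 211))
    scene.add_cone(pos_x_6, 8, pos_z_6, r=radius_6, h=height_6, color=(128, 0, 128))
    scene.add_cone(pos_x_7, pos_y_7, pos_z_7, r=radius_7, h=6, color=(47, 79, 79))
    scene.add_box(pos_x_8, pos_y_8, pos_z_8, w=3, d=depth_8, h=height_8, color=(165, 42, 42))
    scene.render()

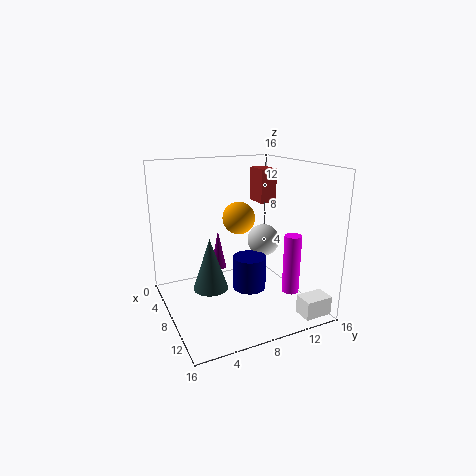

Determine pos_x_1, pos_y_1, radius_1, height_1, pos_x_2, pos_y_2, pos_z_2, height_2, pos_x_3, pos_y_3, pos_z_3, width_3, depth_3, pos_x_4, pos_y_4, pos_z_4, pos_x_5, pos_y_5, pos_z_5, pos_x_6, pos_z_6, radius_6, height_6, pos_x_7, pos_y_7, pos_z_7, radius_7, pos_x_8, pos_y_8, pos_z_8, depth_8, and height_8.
pos_x_1 = 10
pos_y_1 = 14
radius_1 = 1
height_1 = 7
pos_x_2 = 7
pos_y_2 = 10
pos_z_2 = 1
height_2 = 4
pos_x_3 = 14
pos_y_3 = 12
pos_z_3 = 1
width_3 = 2
depth_3 = 3
pos_x_4 = 4
pos_y_4 = 10
pos_z_4 = 9
pos_x_5 = 5
pos_y_5 = 13
pos_z_5 = 6
pos_x_6 = 2
pos_z_6 = 2
radius_6 = 1
height_6 = 5
pos_x_7 = 7
pos_y_7 = 5
pos_z_7 = 2
radius_7 = 2
pos_x_8 = 3
pos_y_8 = 12
pos_z_8 = 11
depth_8 = 2
height_8 = 4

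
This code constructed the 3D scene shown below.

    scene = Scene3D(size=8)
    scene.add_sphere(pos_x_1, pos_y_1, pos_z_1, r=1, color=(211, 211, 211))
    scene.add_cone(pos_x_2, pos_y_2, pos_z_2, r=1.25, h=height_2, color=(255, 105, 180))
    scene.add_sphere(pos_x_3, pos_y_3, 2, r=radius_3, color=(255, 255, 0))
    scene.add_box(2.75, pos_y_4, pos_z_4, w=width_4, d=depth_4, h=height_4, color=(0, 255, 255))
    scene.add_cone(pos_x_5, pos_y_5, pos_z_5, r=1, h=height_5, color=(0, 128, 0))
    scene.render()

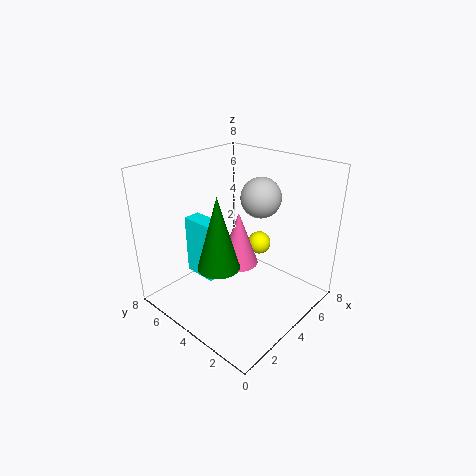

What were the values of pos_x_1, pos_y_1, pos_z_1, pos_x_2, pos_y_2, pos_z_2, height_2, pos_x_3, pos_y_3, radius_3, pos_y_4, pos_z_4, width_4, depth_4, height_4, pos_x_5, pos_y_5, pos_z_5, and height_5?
pos_x_1 = 4; pos_y_1 = 2.5; pos_z_1 = 6.75; pos_x_2 = 5.75; pos_y_2 = 5.5; pos_z_2 = 1; height_2 = 3.5; pos_x_3 = 7.25; pos_y_3 = 5; radius_3 = 0.75; pos_y_4 = 5; pos_z_4 = 1.25; width_4 = 1; depth_4 = 2; height_4 = 3.5; pos_x_5 = 1.25; pos_y_5 = 2.75; pos_z_5 = 4; height_5 = 3.5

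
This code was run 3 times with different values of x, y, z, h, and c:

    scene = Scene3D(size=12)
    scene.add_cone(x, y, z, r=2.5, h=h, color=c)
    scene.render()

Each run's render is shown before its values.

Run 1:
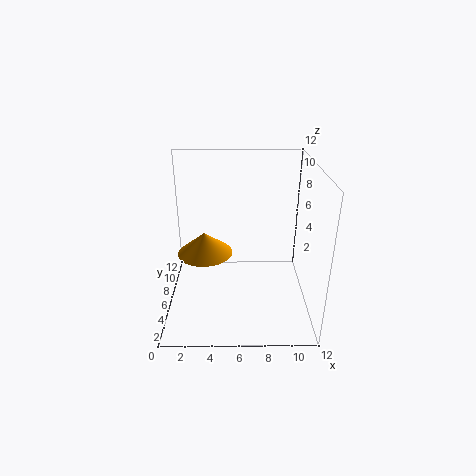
x = 3; y = 8; z = 3.5; h = 2; c = 'orange'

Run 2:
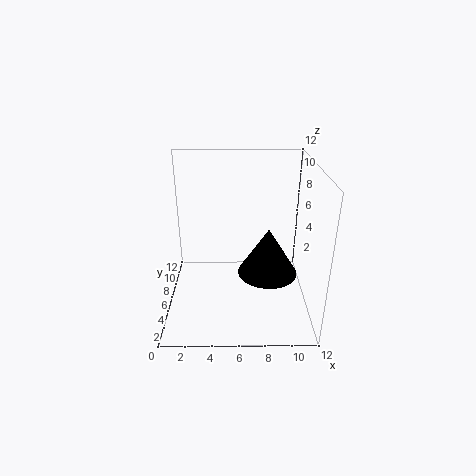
x = 8.5; y = 5.5; z = 3; h = 4; c = 'black'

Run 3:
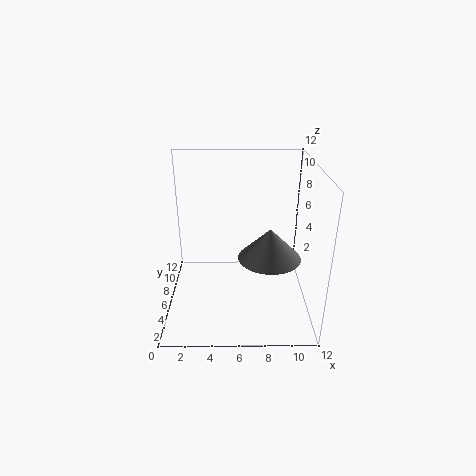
x = 8.5; y = 4.5; z = 5; h = 2.5; c = 'gray'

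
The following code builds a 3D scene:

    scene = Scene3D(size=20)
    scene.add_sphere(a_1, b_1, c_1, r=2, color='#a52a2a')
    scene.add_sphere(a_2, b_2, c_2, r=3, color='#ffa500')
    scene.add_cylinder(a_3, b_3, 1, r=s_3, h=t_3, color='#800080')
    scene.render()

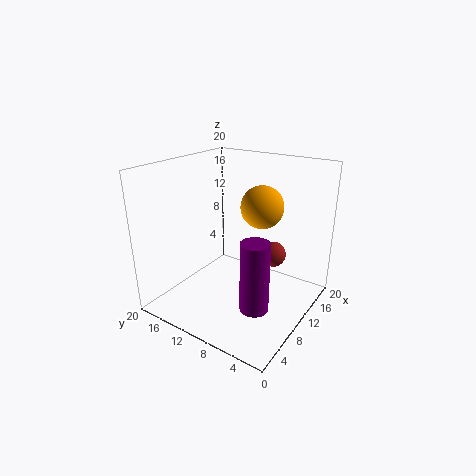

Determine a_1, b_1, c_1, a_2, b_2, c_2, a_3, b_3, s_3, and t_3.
a_1 = 17; b_1 = 8; c_1 = 5; a_2 = 13; b_2 = 8; c_2 = 14; a_3 = 8; b_3 = 6; s_3 = 2; t_3 = 10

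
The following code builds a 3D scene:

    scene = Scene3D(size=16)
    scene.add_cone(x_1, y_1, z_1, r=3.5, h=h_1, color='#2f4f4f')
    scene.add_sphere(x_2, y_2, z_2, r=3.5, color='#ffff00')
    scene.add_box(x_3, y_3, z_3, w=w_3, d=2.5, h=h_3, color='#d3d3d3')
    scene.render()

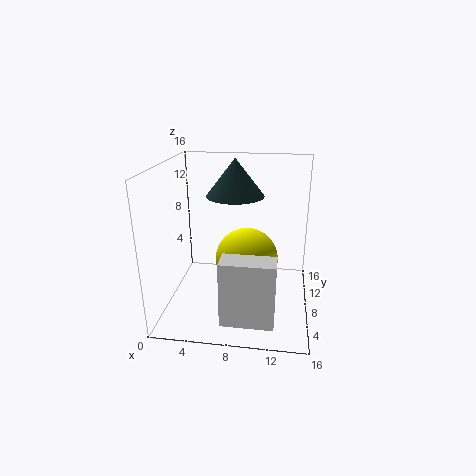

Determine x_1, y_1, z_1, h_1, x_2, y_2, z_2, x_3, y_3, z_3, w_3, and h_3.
x_1 = 7, y_1 = 12.5, z_1 = 11.5, h_1 = 4.5, x_2 = 9, y_2 = 8, z_2 = 5.5, x_3 = 7, y_3 = 1.5, z_3 = 1, w_3 = 5.5, h_3 = 7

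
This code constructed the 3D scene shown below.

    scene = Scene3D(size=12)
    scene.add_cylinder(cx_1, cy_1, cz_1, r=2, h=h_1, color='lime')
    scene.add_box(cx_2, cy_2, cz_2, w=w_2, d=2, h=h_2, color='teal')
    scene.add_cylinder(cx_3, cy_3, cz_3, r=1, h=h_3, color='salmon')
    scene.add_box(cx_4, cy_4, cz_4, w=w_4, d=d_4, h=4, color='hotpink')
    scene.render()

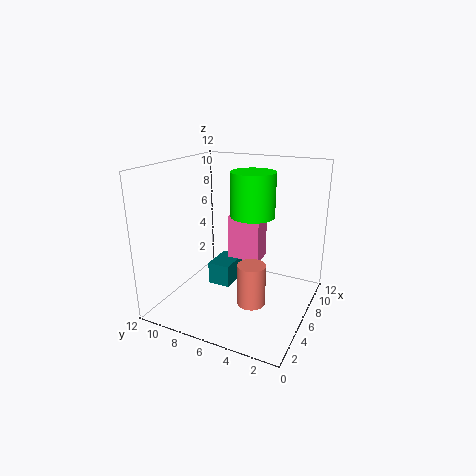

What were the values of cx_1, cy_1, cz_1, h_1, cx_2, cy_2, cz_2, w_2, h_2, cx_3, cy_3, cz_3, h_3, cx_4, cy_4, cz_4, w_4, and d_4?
cx_1 = 9
cy_1 = 6
cz_1 = 7
h_1 = 4
cx_2 = 6
cy_2 = 7
cz_2 = 1
w_2 = 3
h_2 = 2
cx_3 = 2
cy_3 = 3
cz_3 = 3
h_3 = 3
cx_4 = 8
cy_4 = 5
cz_4 = 3
w_4 = 2
d_4 = 3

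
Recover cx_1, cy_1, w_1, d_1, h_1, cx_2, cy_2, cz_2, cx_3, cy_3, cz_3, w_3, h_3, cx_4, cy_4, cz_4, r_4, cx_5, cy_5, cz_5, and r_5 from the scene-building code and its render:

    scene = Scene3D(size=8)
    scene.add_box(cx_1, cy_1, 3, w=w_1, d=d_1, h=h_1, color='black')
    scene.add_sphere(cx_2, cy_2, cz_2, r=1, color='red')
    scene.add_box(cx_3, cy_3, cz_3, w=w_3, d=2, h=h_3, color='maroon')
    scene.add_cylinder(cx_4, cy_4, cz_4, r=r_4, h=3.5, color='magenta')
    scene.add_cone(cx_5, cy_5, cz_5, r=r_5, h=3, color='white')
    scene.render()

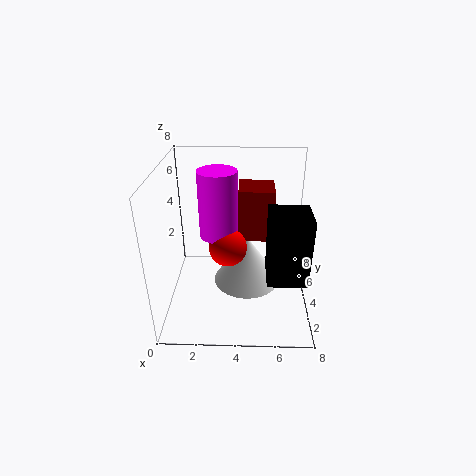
cx_1 = 5.5; cy_1 = 1; w_1 = 2; d_1 = 2; h_1 = 3.5; cx_2 = 3.5; cy_2 = 3; cz_2 = 4; cx_3 = 4; cy_3 = 4.5; cz_3 = 3.5; w_3 = 2; h_3 = 3; cx_4 = 3; cy_4 = 3.5; cz_4 = 4.5; r_4 = 1; cx_5 = 4.5; cy_5 = 5; cz_5 = 0.5; r_5 = 2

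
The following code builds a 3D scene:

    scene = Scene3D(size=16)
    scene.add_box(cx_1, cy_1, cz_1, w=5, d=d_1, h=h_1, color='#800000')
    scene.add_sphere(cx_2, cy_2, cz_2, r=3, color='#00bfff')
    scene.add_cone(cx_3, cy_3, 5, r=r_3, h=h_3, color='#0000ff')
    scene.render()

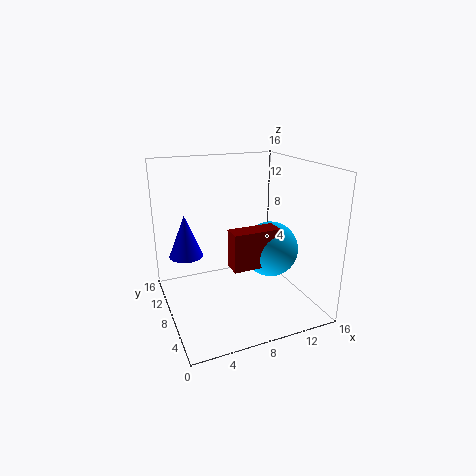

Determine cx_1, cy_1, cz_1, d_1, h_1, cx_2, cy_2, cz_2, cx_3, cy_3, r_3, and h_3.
cx_1 = 6
cy_1 = 4
cz_1 = 6
d_1 = 2
h_1 = 4
cx_2 = 11
cy_2 = 6
cz_2 = 7
cx_3 = 3
cy_3 = 12
r_3 = 2
h_3 = 5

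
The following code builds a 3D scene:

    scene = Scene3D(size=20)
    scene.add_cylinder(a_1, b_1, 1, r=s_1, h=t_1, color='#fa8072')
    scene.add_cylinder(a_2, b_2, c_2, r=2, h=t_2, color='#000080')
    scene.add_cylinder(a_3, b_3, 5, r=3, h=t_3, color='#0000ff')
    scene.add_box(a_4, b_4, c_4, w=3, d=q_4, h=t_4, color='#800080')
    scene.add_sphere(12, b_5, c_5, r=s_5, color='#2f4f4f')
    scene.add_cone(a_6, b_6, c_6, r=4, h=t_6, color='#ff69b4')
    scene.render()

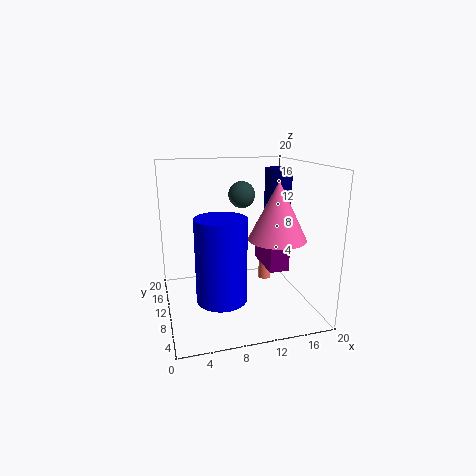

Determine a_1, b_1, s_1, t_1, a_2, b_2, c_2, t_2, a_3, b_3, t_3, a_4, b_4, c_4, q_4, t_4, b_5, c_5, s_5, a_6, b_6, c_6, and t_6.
a_1 = 16, b_1 = 15, s_1 = 1, t_1 = 5, a_2 = 17, b_2 = 13, c_2 = 10, t_2 = 9, a_3 = 6, b_3 = 3, t_3 = 10, a_4 = 15, b_4 = 10, c_4 = 4, q_4 = 7, t_4 = 6, b_5 = 15, c_5 = 15, s_5 = 2, a_6 = 15, b_6 = 8, c_6 = 10, t_6 = 8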